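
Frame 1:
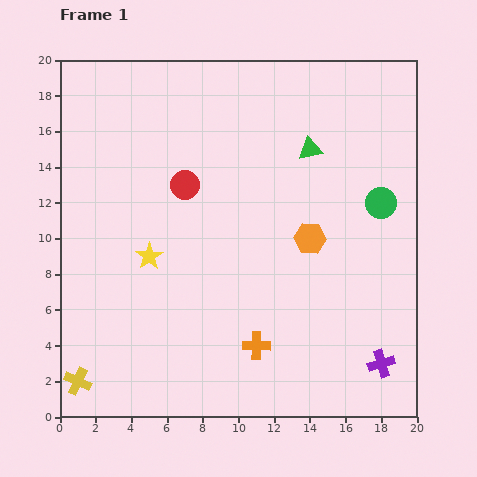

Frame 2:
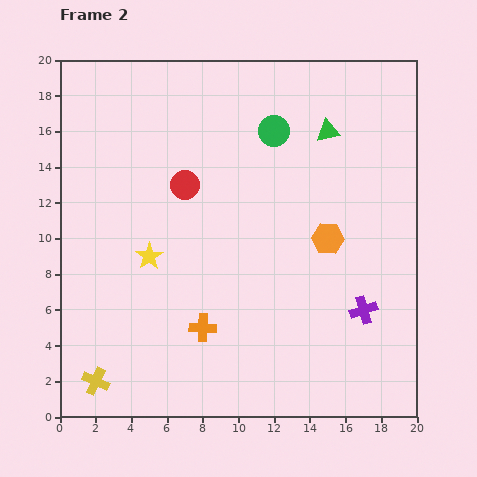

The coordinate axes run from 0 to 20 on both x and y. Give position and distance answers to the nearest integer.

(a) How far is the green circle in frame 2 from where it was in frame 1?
7

The green circle moved from (18, 12) to (12, 16), a distance of √(6² + 4²) ≈ 7.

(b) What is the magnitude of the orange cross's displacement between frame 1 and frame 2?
3

The orange cross moved from (11, 4) to (8, 5), a distance of √(3² + 1²) ≈ 3.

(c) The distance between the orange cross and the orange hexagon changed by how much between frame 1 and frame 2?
+2

Distance in frame 1: 7. Distance in frame 2: 9.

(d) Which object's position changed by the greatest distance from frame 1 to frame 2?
the green circle

(moved 7; next 3)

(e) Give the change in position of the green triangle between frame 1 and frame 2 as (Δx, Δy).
(1, 1)

The green triangle was at (14, 15) in frame 1 and (15, 16) in frame 2.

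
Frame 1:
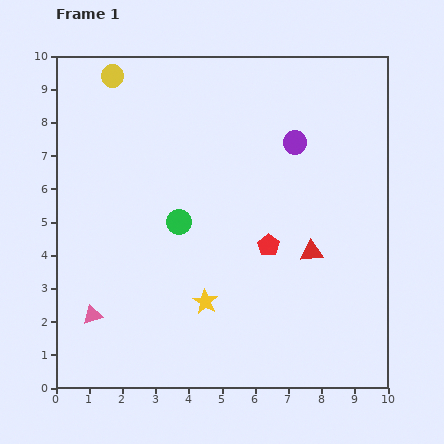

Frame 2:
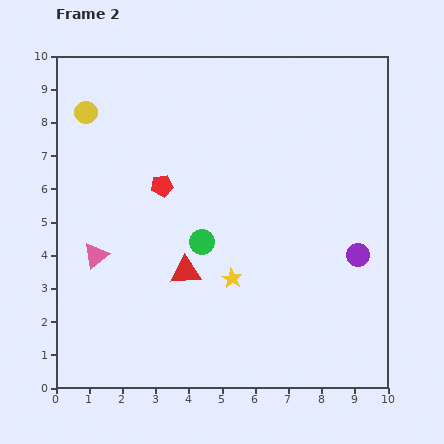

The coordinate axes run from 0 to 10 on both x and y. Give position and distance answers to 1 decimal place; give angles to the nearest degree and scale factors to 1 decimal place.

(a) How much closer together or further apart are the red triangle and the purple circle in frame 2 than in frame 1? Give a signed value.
+1.9

Distance in frame 1: 3.3. Distance in frame 2: 5.2.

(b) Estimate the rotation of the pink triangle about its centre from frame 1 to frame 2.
20° counter-clockwise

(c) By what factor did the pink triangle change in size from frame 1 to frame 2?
1.3×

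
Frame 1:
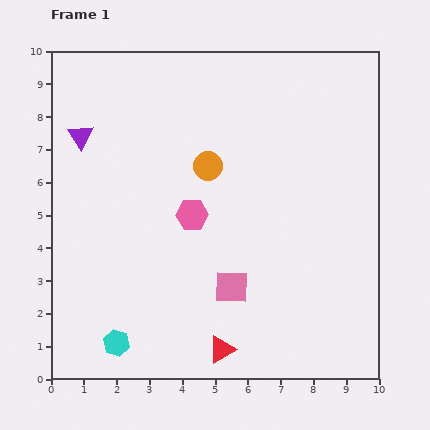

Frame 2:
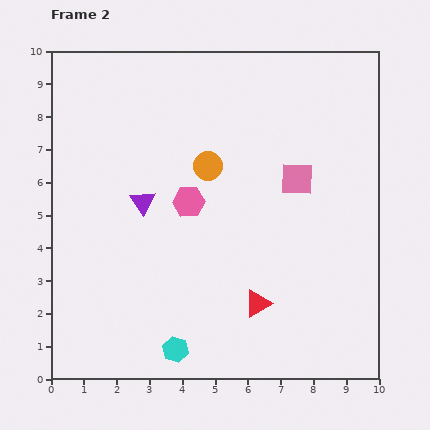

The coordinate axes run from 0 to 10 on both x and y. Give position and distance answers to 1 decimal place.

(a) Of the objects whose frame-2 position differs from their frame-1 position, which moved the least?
the pink hexagon

(moved 0.4)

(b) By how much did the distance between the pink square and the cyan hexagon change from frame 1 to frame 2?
+2.5

Distance in frame 1: 3.9. Distance in frame 2: 6.4.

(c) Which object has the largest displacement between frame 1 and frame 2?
the pink square

(moved 3.9; next 2.8)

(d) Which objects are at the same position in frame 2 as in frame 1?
the orange circle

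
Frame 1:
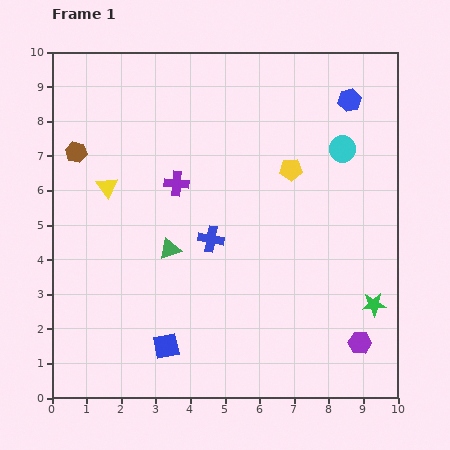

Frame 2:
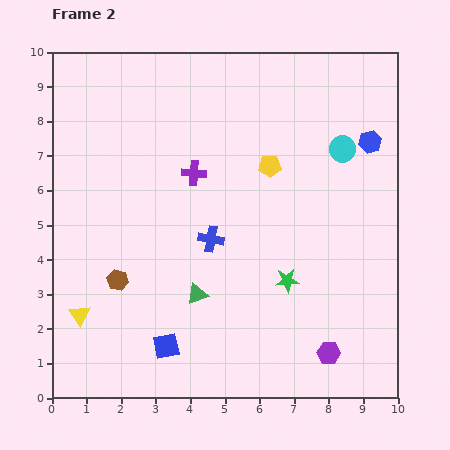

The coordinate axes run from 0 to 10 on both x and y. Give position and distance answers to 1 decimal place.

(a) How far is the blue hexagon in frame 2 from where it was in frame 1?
1.3

The blue hexagon moved from (8.6, 8.6) to (9.2, 7.4), a distance of √(0.6² + 1.2²) ≈ 1.3.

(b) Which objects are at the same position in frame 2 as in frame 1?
the blue cross, the cyan circle, the blue square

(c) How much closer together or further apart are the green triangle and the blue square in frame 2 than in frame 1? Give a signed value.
-1.1

Distance in frame 1: 2.8. Distance in frame 2: 1.7.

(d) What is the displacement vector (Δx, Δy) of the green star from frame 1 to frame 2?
(-2.5, 0.7)

The green star was at (9.3, 2.7) in frame 1 and (6.8, 3.4) in frame 2.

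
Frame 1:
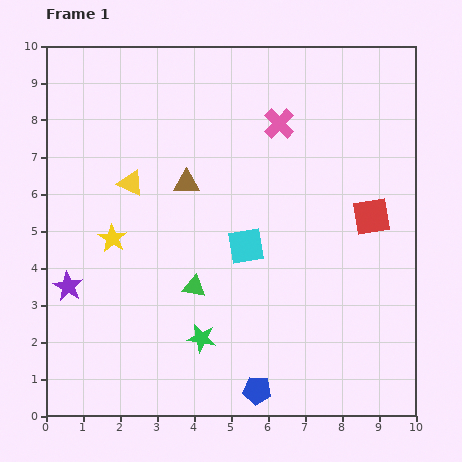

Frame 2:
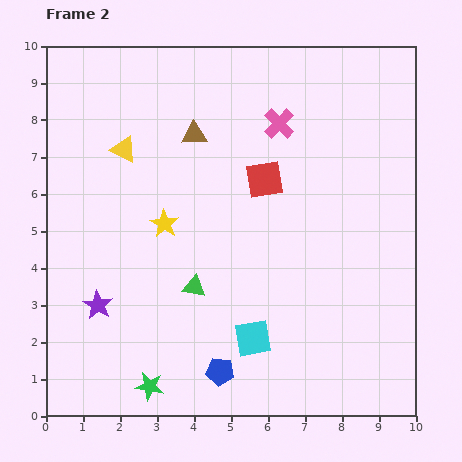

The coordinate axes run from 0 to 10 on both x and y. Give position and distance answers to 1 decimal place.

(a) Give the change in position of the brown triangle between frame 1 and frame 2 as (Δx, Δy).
(0.2, 1.3)

The brown triangle was at (3.8, 6.3) in frame 1 and (4.0, 7.6) in frame 2.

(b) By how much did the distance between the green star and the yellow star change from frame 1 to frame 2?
+0.8

Distance in frame 1: 3.6. Distance in frame 2: 4.4.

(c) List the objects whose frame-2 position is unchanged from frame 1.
the pink cross, the green triangle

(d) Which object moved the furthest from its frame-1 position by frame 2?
the red square

(moved 3.1; next 2.5)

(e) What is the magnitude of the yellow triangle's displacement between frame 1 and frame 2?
0.9

The yellow triangle moved from (2.3, 6.3) to (2.1, 7.2), a distance of √(0.2² + 0.9²) ≈ 0.9.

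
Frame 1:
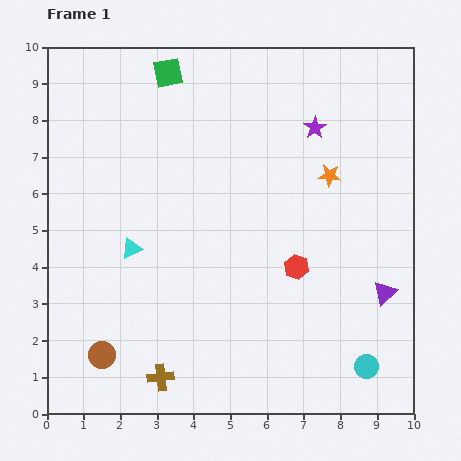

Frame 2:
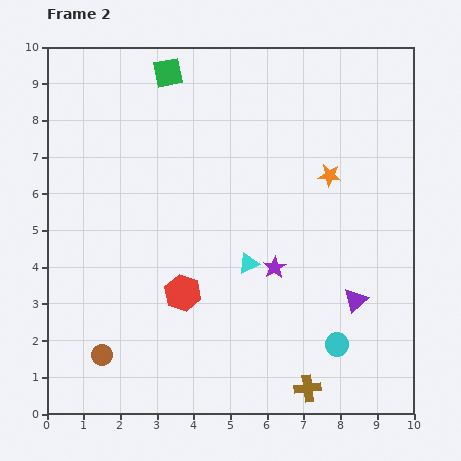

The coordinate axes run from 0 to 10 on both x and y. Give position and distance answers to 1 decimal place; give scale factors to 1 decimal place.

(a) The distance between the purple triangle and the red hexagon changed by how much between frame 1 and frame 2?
+2.2

Distance in frame 1: 2.5. Distance in frame 2: 4.7.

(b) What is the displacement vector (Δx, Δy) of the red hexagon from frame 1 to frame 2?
(-3.1, -0.7)

The red hexagon was at (6.8, 4.0) in frame 1 and (3.7, 3.3) in frame 2.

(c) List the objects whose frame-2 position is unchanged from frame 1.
the brown circle, the green square, the orange star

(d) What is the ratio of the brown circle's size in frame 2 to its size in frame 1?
0.8×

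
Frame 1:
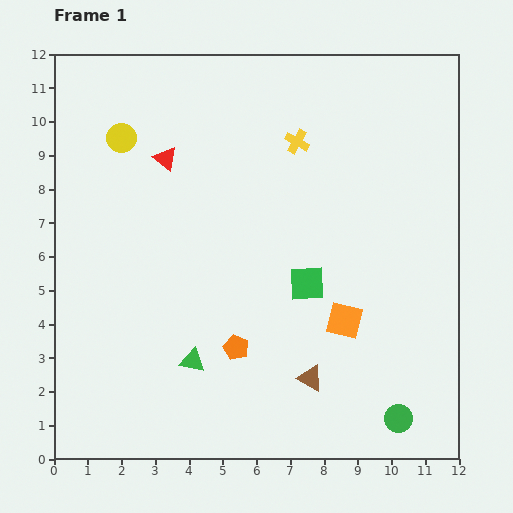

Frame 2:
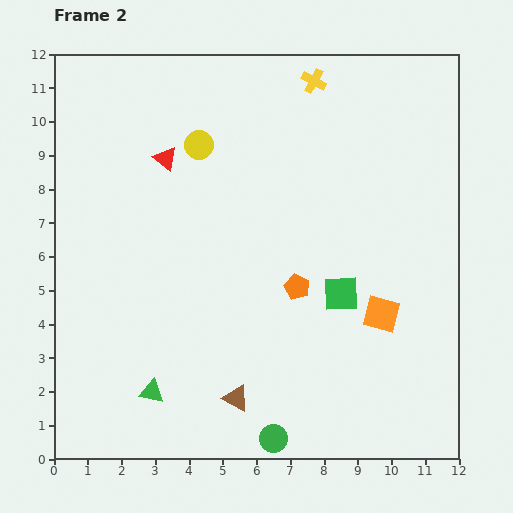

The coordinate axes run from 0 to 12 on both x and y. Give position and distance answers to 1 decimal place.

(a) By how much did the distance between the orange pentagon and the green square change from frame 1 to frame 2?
-1.5

Distance in frame 1: 2.8. Distance in frame 2: 1.3.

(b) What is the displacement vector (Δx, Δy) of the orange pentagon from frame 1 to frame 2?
(1.8, 1.8)

The orange pentagon was at (5.4, 3.3) in frame 1 and (7.2, 5.1) in frame 2.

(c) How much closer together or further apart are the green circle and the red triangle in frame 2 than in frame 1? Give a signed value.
-1.4

Distance in frame 1: 10.3. Distance in frame 2: 8.9.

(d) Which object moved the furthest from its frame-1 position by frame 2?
the green circle

(moved 3.7; next 2.5)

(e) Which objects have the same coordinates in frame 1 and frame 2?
the red triangle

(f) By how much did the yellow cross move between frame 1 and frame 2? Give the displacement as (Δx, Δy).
(0.5, 1.8)

The yellow cross was at (7.2, 9.4) in frame 1 and (7.7, 11.2) in frame 2.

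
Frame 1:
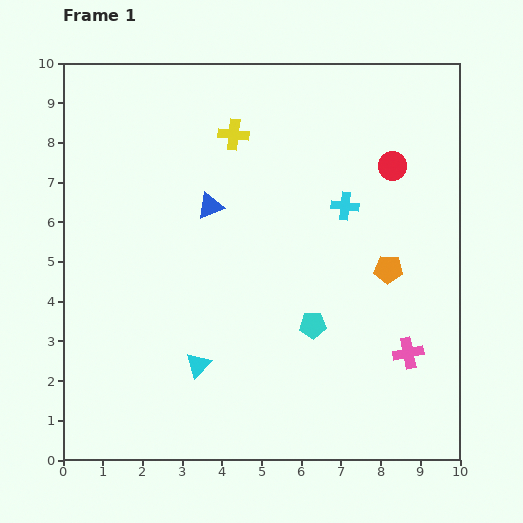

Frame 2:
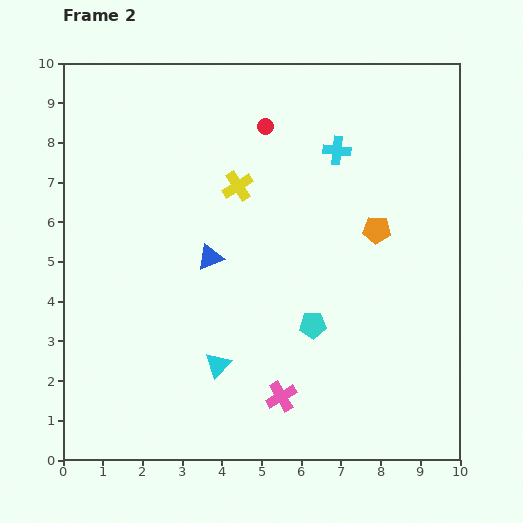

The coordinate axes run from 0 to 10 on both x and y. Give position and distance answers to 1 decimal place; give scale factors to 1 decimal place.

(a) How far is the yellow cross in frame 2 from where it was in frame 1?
1.3

The yellow cross moved from (4.3, 8.2) to (4.4, 6.9), a distance of √(0.1² + 1.3²) ≈ 1.3.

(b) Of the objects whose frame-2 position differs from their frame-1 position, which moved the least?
the cyan triangle

(moved 0.5)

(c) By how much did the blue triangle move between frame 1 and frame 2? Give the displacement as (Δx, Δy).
(0.0, -1.3)

The blue triangle was at (3.7, 6.4) in frame 1 and (3.7, 5.1) in frame 2.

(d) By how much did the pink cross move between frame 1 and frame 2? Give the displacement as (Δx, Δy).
(-3.2, -1.1)

The pink cross was at (8.7, 2.7) in frame 1 and (5.5, 1.6) in frame 2.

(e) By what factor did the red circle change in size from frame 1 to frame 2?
0.6×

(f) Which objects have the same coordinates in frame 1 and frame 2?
the cyan pentagon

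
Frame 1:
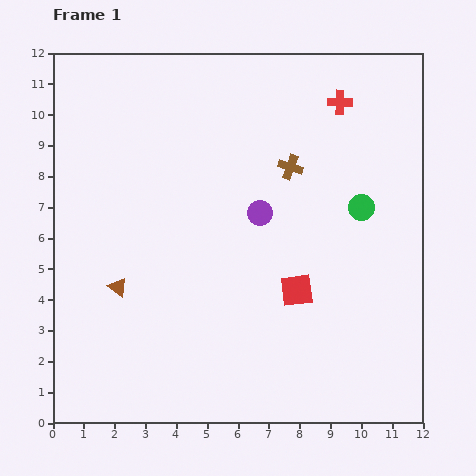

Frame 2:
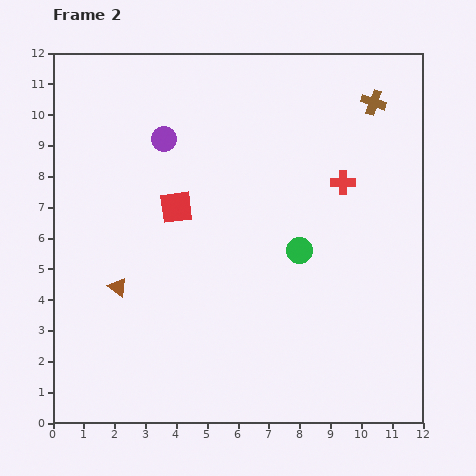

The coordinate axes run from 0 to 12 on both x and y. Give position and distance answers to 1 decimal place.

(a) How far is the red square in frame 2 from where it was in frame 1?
4.7

The red square moved from (7.9, 4.3) to (4.0, 7.0), a distance of √(3.9² + 2.7²) ≈ 4.7.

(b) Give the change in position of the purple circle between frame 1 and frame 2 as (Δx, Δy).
(-3.1, 2.4)

The purple circle was at (6.7, 6.8) in frame 1 and (3.6, 9.2) in frame 2.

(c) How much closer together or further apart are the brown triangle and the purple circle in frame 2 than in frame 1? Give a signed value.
-0.2

Distance in frame 1: 5.2. Distance in frame 2: 5.0.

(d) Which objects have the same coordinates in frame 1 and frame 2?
the brown triangle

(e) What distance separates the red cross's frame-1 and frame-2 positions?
2.6

The red cross moved from (9.3, 10.4) to (9.4, 7.8), a distance of √(0.1² + 2.6²) ≈ 2.6.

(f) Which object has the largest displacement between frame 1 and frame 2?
the red square

(moved 4.7; next 3.9)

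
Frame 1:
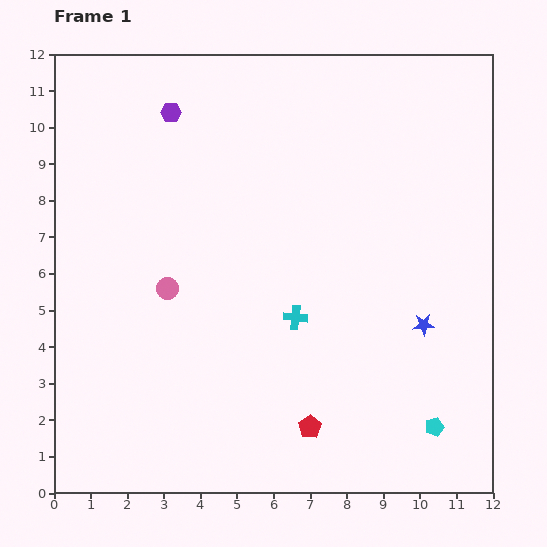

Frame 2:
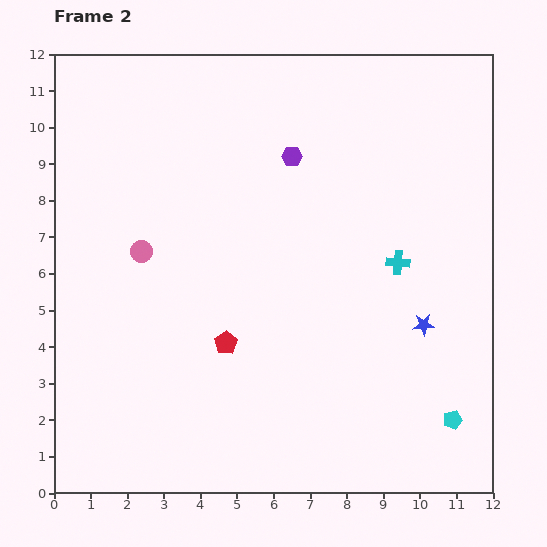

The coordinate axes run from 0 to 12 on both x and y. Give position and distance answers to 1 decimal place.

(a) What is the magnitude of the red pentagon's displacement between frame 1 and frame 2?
3.3

The red pentagon moved from (7.0, 1.8) to (4.7, 4.1), a distance of √(2.3² + 2.3²) ≈ 3.3.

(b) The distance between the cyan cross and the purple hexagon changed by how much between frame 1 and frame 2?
-2.5

Distance in frame 1: 6.6. Distance in frame 2: 4.1.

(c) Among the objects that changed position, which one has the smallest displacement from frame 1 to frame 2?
the cyan pentagon

(moved 0.5)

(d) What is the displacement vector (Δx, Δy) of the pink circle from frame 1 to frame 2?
(-0.7, 1.0)

The pink circle was at (3.1, 5.6) in frame 1 and (2.4, 6.6) in frame 2.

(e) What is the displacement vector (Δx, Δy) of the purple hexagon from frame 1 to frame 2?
(3.3, -1.2)

The purple hexagon was at (3.2, 10.4) in frame 1 and (6.5, 9.2) in frame 2.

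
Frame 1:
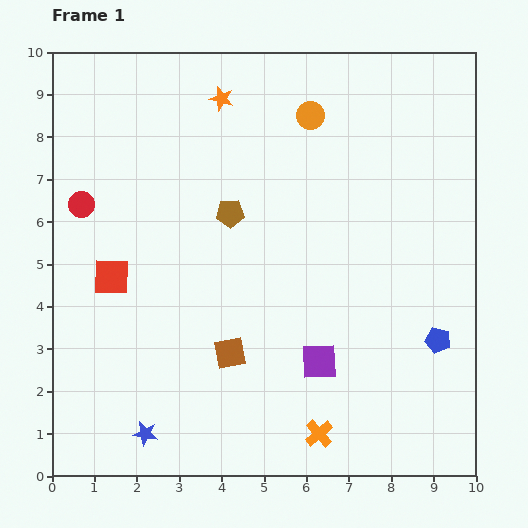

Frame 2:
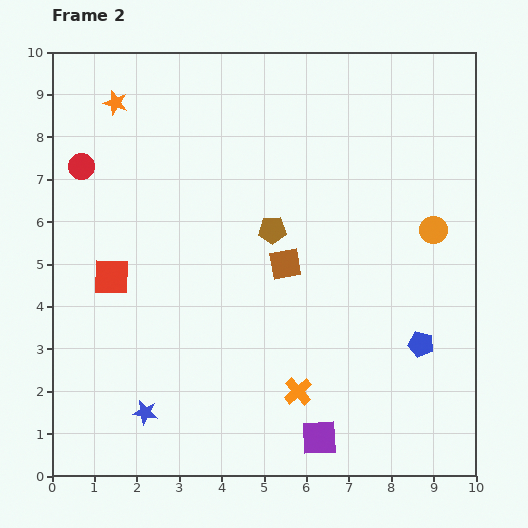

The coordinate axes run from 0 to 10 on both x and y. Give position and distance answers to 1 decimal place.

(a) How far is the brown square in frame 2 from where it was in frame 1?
2.5

The brown square moved from (4.2, 2.9) to (5.5, 5.0), a distance of √(1.3² + 2.1²) ≈ 2.5.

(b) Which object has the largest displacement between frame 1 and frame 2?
the orange circle

(moved 4.0; next 2.5)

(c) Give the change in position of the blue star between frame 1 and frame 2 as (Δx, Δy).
(0.0, 0.5)

The blue star was at (2.2, 1.0) in frame 1 and (2.2, 1.5) in frame 2.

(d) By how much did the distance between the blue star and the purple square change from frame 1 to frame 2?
-0.3

Distance in frame 1: 4.4. Distance in frame 2: 4.1.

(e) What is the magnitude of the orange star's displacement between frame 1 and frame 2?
2.5

The orange star moved from (4.0, 8.9) to (1.5, 8.8), a distance of √(2.5² + 0.1²) ≈ 2.5.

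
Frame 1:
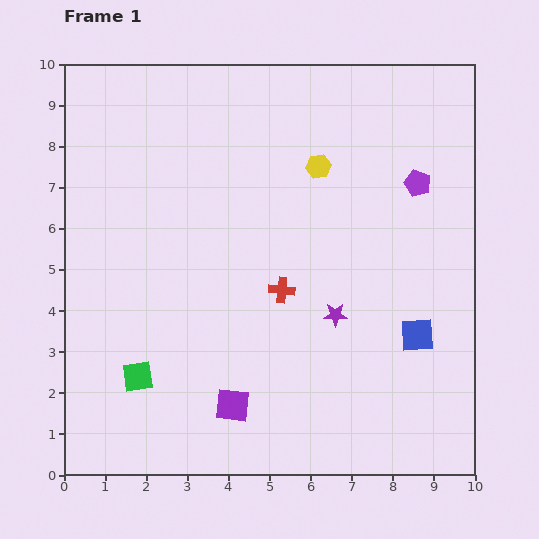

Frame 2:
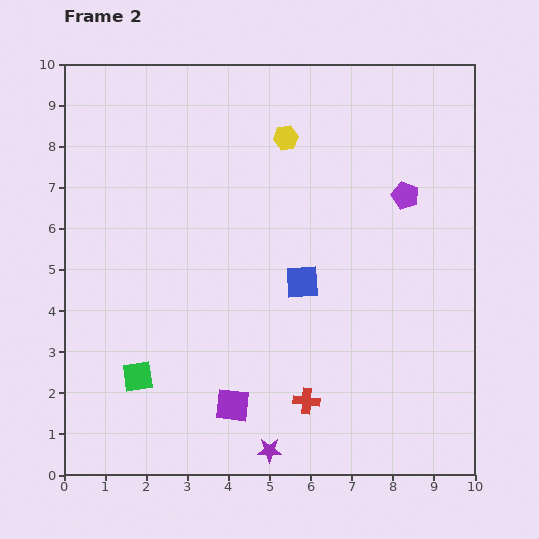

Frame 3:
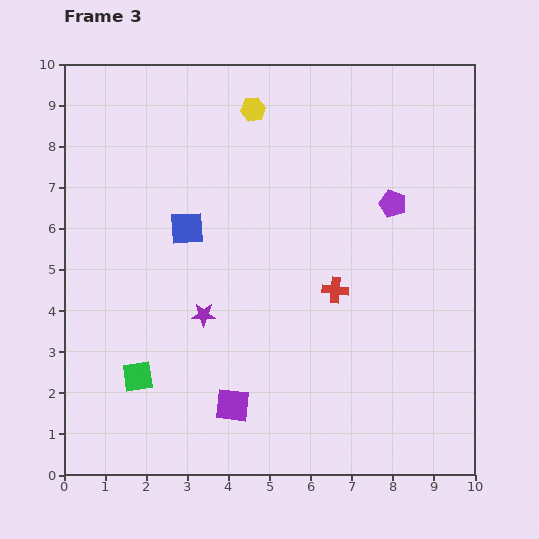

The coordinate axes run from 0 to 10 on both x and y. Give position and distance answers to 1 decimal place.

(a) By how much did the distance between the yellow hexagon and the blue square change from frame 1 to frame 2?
-1.3

Distance in frame 1: 4.8. Distance in frame 2: 3.5.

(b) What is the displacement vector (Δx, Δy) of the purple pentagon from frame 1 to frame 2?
(-0.3, -0.3)

The purple pentagon was at (8.6, 7.1) in frame 1 and (8.3, 6.8) in frame 2.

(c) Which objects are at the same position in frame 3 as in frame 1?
the purple square, the green square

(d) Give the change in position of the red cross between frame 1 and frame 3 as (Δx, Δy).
(1.3, 0.0)

The red cross was at (5.3, 4.5) in frame 1 and (6.6, 4.5) in frame 3.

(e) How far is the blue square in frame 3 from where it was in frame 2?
3.1

The blue square moved from (5.8, 4.7) to (3.0, 6.0), a distance of √(2.8² + 1.3²) ≈ 3.1.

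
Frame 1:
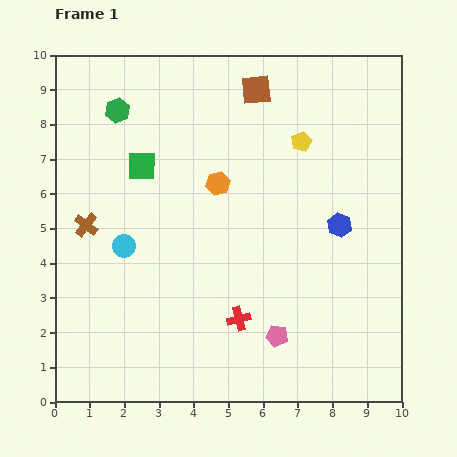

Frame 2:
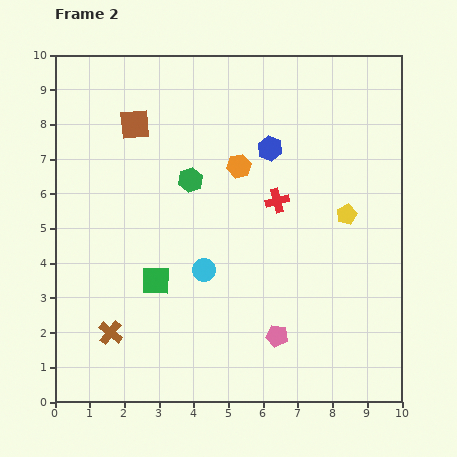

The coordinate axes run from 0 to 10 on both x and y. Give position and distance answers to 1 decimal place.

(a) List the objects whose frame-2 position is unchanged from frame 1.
the pink pentagon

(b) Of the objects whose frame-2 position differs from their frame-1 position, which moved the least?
the orange hexagon

(moved 0.8)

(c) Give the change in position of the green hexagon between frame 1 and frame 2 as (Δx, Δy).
(2.1, -2.0)

The green hexagon was at (1.8, 8.4) in frame 1 and (3.9, 6.4) in frame 2.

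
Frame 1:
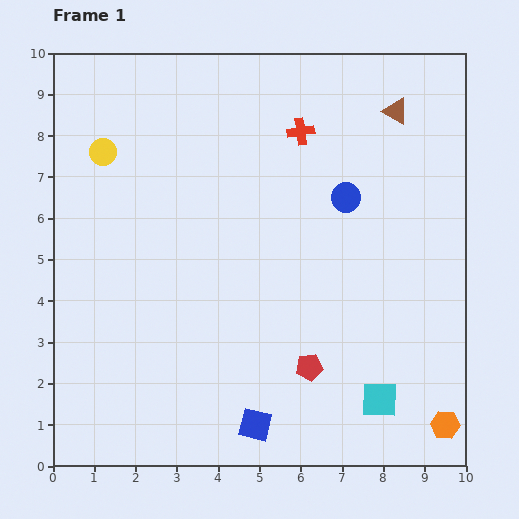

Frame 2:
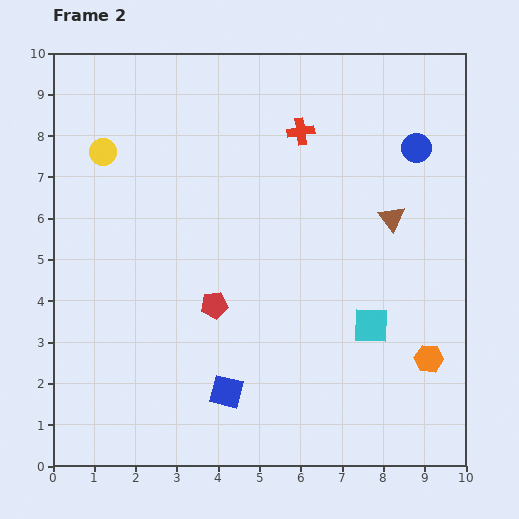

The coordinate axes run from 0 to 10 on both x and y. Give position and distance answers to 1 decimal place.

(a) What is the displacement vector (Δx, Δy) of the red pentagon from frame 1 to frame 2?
(-2.3, 1.5)

The red pentagon was at (6.2, 2.4) in frame 1 and (3.9, 3.9) in frame 2.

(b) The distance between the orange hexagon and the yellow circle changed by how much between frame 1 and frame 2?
-1.3

Distance in frame 1: 10.6. Distance in frame 2: 9.3.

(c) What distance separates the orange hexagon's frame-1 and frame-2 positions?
1.6

The orange hexagon moved from (9.5, 1.0) to (9.1, 2.6), a distance of √(0.4² + 1.6²) ≈ 1.6.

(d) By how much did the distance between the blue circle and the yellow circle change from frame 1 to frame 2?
+1.6

Distance in frame 1: 6.0. Distance in frame 2: 7.6.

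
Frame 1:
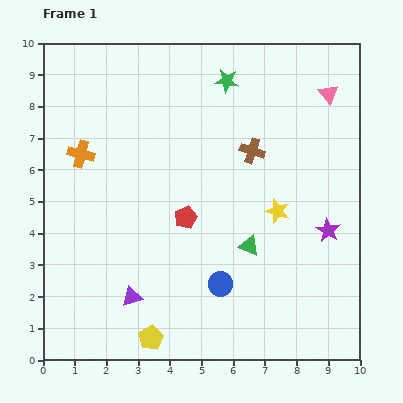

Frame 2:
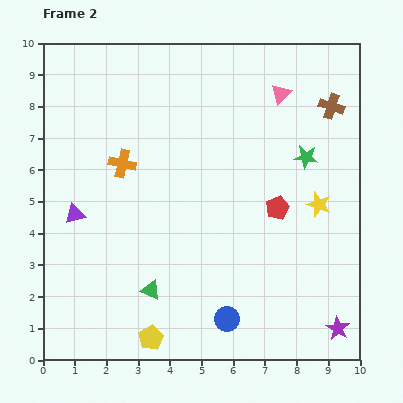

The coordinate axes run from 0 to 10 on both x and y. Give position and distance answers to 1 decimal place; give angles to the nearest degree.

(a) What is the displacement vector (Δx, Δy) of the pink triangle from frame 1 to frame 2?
(-1.5, 0.0)

The pink triangle was at (9.0, 8.4) in frame 1 and (7.5, 8.4) in frame 2.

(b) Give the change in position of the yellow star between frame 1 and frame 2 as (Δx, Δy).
(1.3, 0.2)

The yellow star was at (7.4, 4.7) in frame 1 and (8.7, 4.9) in frame 2.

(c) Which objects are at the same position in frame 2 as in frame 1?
the yellow pentagon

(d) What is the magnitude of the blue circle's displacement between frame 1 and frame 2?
1.1

The blue circle moved from (5.6, 2.4) to (5.8, 1.3), a distance of √(0.2² + 1.1²) ≈ 1.1.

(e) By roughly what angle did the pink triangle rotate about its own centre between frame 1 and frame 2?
23° clockwise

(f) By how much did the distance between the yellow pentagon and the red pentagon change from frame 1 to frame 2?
+1.7

Distance in frame 1: 4.0. Distance in frame 2: 5.7.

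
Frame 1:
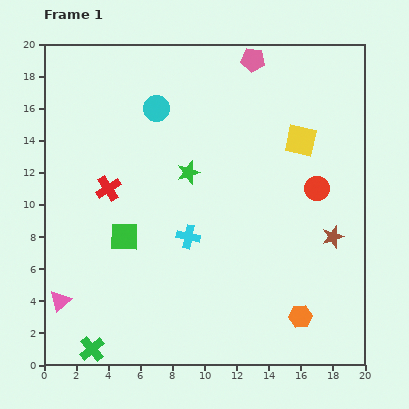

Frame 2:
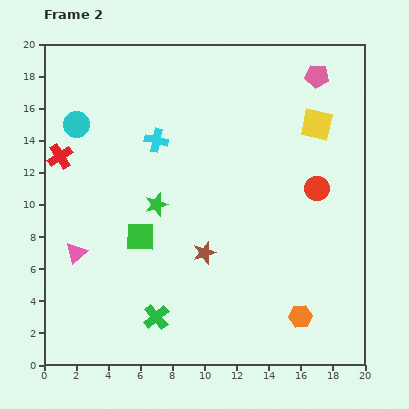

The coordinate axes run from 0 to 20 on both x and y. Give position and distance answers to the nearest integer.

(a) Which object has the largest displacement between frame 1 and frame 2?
the brown star

(moved 8; next 6)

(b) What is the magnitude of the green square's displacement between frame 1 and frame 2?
1

The green square moved from (5, 8) to (6, 8), a distance of √(1² + 0²) ≈ 1.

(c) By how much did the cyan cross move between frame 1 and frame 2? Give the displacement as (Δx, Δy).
(-2, 6)

The cyan cross was at (9, 8) in frame 1 and (7, 14) in frame 2.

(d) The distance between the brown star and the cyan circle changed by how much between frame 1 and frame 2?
-3

Distance in frame 1: 14. Distance in frame 2: 11.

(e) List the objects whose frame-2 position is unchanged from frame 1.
the orange hexagon, the red circle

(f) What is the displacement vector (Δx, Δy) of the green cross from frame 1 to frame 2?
(4, 2)

The green cross was at (3, 1) in frame 1 and (7, 3) in frame 2.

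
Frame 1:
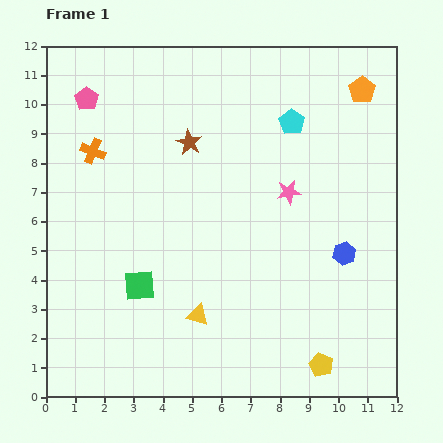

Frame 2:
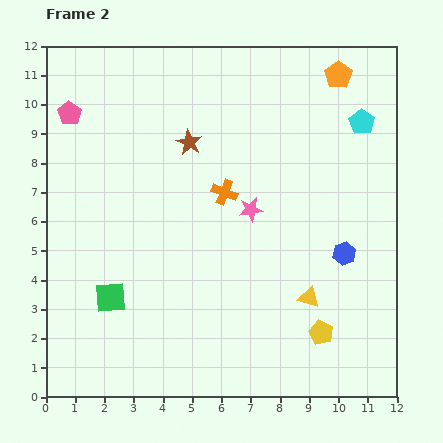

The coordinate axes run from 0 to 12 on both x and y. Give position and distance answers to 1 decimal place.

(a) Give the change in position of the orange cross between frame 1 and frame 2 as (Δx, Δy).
(4.5, -1.4)

The orange cross was at (1.6, 8.4) in frame 1 and (6.1, 7.0) in frame 2.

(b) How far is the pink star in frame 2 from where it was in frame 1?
1.4

The pink star moved from (8.3, 7.0) to (7.0, 6.4), a distance of √(1.3² + 0.6²) ≈ 1.4.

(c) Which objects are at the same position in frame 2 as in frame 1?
the blue hexagon, the brown star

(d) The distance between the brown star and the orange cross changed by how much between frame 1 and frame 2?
-1.2

Distance in frame 1: 3.3. Distance in frame 2: 2.1.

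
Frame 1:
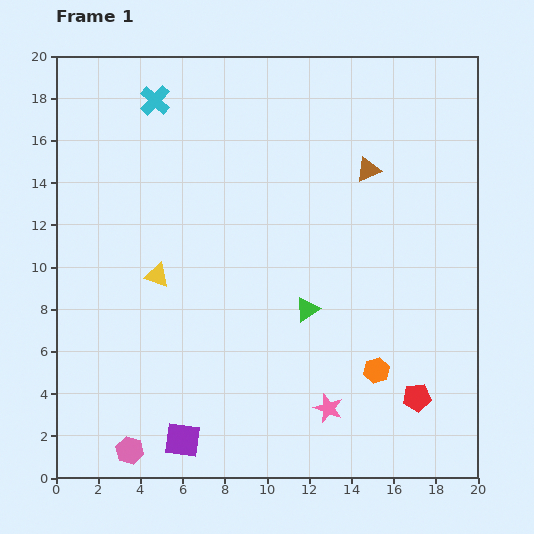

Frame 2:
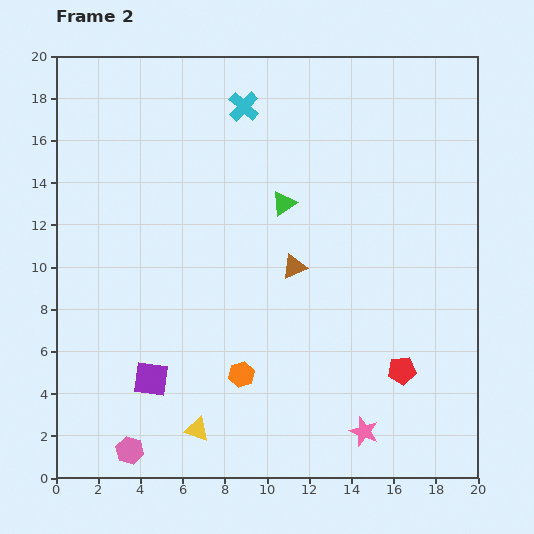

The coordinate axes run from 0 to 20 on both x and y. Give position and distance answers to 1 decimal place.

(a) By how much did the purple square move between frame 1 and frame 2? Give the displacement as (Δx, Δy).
(-1.5, 2.9)

The purple square was at (6.0, 1.8) in frame 1 and (4.5, 4.7) in frame 2.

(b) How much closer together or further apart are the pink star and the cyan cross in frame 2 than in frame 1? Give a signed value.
-0.3

Distance in frame 1: 16.7. Distance in frame 2: 16.4.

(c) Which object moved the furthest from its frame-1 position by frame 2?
the yellow triangle

(moved 7.5; next 6.4)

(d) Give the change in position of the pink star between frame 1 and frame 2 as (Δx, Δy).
(1.7, -1.1)

The pink star was at (12.9, 3.3) in frame 1 and (14.6, 2.2) in frame 2.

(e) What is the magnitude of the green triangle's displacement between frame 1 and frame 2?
5.1

The green triangle moved from (11.9, 8.0) to (10.8, 13.0), a distance of √(1.1² + 5.0²) ≈ 5.1.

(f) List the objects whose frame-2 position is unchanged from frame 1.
the pink hexagon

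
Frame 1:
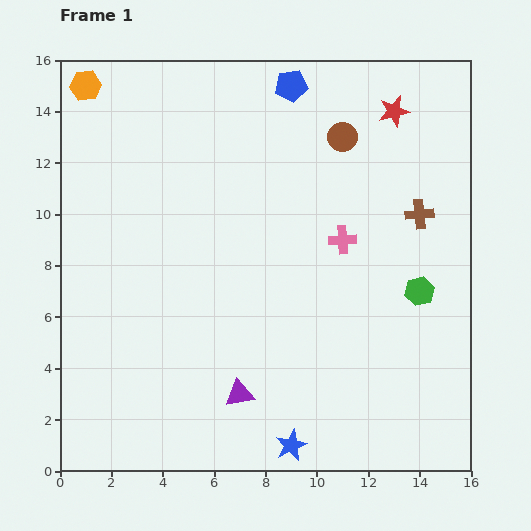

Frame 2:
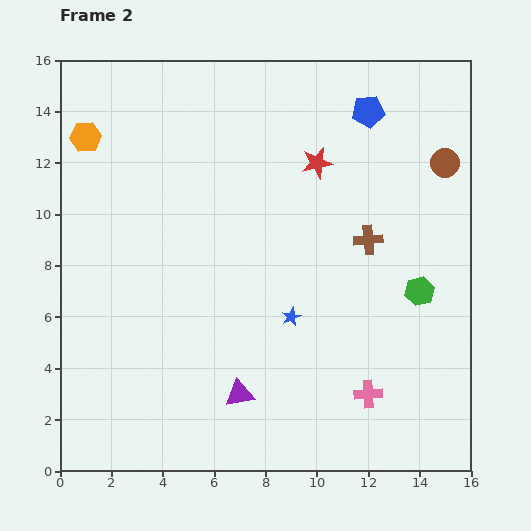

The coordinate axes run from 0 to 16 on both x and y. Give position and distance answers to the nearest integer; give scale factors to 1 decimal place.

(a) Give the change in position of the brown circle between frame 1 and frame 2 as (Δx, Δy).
(4, -1)

The brown circle was at (11, 13) in frame 1 and (15, 12) in frame 2.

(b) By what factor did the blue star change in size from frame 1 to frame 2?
0.6×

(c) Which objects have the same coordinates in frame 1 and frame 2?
the green hexagon, the purple triangle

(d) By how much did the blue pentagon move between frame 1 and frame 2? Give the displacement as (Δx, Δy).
(3, -1)

The blue pentagon was at (9, 15) in frame 1 and (12, 14) in frame 2.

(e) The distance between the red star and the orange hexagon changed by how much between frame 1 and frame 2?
-3

Distance in frame 1: 12. Distance in frame 2: 9.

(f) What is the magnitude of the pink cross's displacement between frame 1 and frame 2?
6

The pink cross moved from (11, 9) to (12, 3), a distance of √(1² + 6²) ≈ 6.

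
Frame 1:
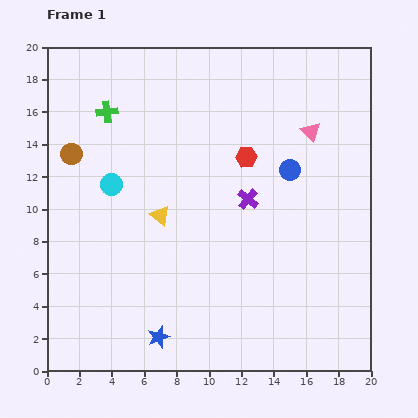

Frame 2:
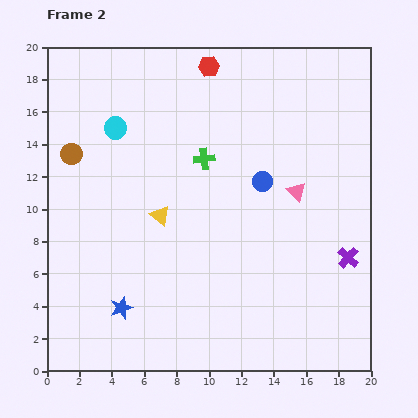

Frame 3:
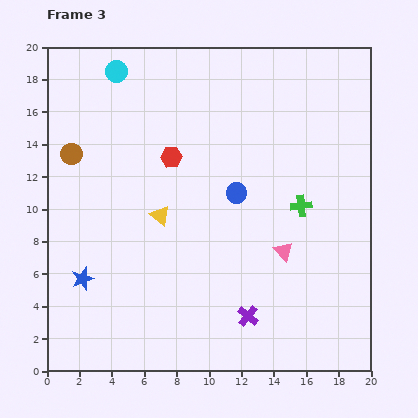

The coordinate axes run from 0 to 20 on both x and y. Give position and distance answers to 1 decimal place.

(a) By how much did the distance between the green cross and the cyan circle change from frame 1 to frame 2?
+1.3

Distance in frame 1: 4.5. Distance in frame 2: 5.8.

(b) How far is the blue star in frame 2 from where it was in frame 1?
2.9

The blue star moved from (6.9, 2.1) to (4.6, 3.9), a distance of √(2.3² + 1.8²) ≈ 2.9.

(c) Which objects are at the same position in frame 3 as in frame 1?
the yellow triangle, the brown circle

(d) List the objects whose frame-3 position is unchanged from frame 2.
the yellow triangle, the brown circle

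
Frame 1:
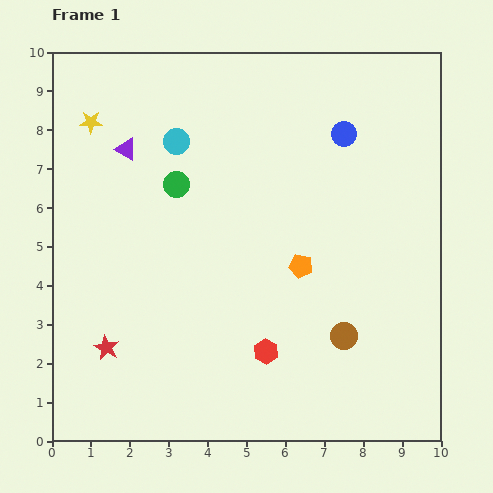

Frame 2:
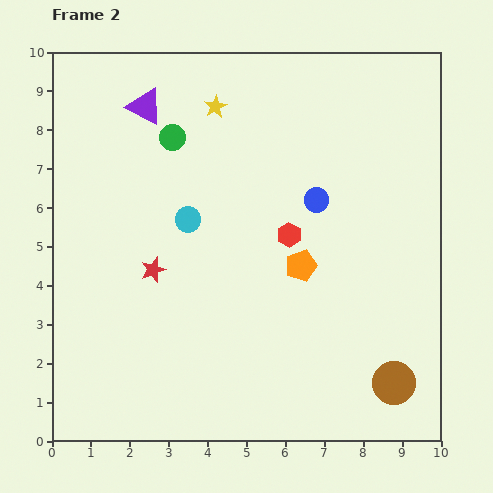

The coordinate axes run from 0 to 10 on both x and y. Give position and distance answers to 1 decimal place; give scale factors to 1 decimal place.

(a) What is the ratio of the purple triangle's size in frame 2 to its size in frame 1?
1.7×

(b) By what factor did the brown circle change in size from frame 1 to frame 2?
1.6×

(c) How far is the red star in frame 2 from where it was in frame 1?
2.3

The red star moved from (1.4, 2.4) to (2.6, 4.4), a distance of √(1.2² + 2.0²) ≈ 2.3.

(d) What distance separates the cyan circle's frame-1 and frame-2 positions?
2.0

The cyan circle moved from (3.2, 7.7) to (3.5, 5.7), a distance of √(0.3² + 2.0²) ≈ 2.0.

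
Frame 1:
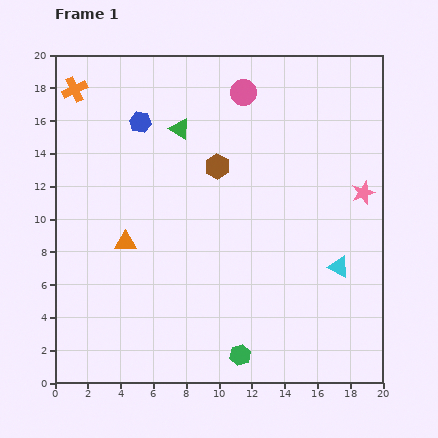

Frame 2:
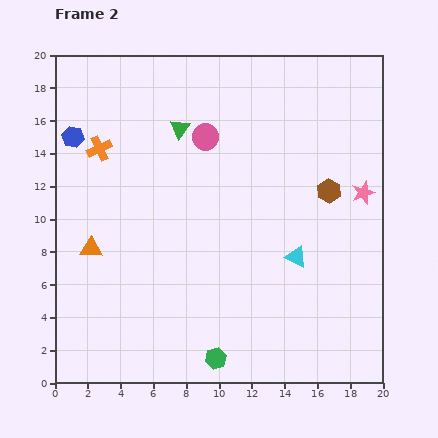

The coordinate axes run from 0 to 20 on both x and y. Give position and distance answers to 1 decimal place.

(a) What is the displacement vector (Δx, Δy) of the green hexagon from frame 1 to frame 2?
(-1.5, -0.2)

The green hexagon was at (11.3, 1.7) in frame 1 and (9.8, 1.5) in frame 2.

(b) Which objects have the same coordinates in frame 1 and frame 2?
the green triangle, the pink star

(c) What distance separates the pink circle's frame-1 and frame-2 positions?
3.5

The pink circle moved from (11.5, 17.7) to (9.2, 15.0), a distance of √(2.3² + 2.7²) ≈ 3.5.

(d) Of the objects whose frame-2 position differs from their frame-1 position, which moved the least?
the green hexagon

(moved 1.5)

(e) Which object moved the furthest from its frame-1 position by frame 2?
the brown hexagon

(moved 7.0; next 4.2)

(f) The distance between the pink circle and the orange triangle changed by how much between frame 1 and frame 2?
-1.8

Distance in frame 1: 11.6. Distance in frame 2: 9.8.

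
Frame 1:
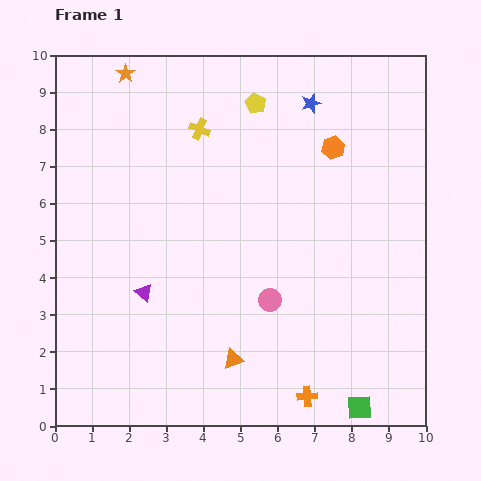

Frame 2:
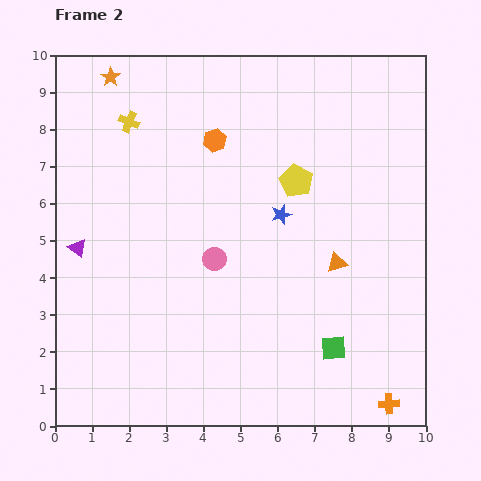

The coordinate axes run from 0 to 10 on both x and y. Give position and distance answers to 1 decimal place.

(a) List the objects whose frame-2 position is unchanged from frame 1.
none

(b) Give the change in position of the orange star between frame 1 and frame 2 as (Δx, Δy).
(-0.4, -0.1)

The orange star was at (1.9, 9.5) in frame 1 and (1.5, 9.4) in frame 2.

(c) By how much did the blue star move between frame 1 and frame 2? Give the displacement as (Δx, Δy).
(-0.8, -3.0)

The blue star was at (6.9, 8.7) in frame 1 and (6.1, 5.7) in frame 2.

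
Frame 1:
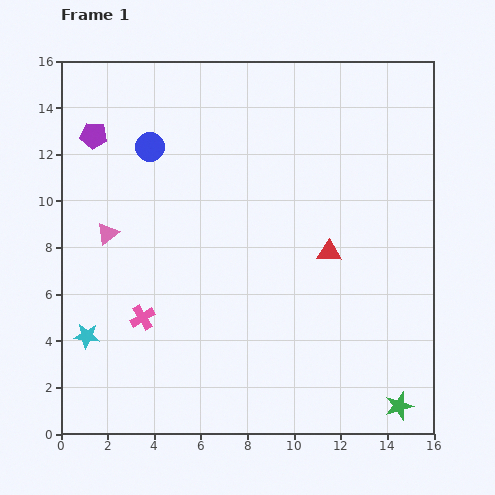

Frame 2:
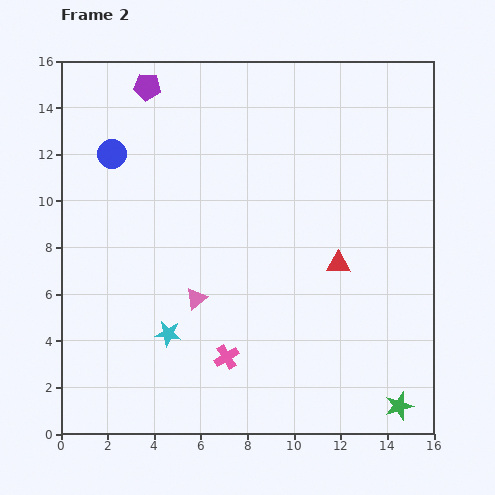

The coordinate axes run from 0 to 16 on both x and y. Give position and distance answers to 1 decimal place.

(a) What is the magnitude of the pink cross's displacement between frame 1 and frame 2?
4.0

The pink cross moved from (3.5, 5.0) to (7.1, 3.3), a distance of √(3.6² + 1.7²) ≈ 4.0.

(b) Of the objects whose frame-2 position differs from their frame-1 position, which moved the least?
the red triangle

(moved 0.6)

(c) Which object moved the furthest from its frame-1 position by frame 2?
the pink triangle

(moved 4.7; next 4.0)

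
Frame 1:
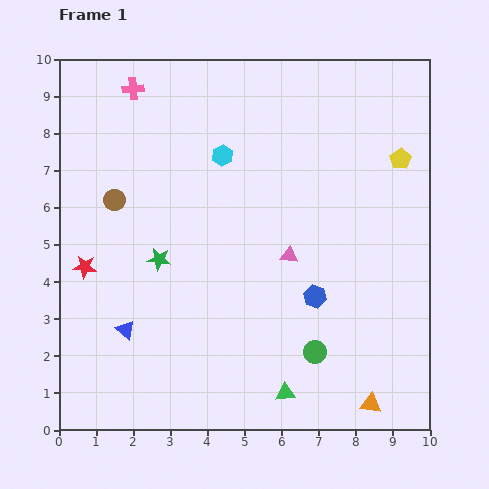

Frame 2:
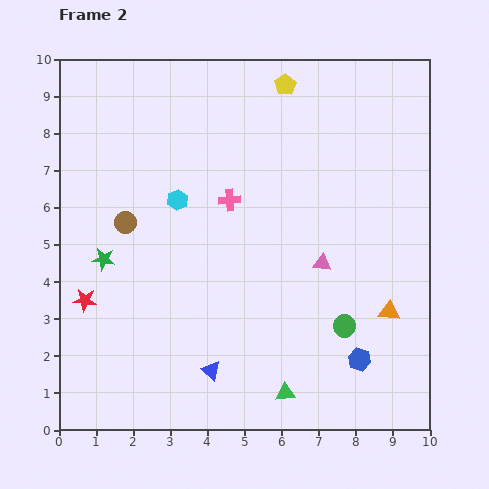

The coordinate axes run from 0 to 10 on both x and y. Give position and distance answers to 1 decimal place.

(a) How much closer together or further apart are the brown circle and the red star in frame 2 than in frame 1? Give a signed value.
+0.4

Distance in frame 1: 2.0. Distance in frame 2: 2.4.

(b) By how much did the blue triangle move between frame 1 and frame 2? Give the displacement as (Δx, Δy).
(2.3, -1.1)

The blue triangle was at (1.8, 2.7) in frame 1 and (4.1, 1.6) in frame 2.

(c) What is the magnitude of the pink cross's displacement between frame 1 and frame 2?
4.0

The pink cross moved from (2.0, 9.2) to (4.6, 6.2), a distance of √(2.6² + 3.0²) ≈ 4.0.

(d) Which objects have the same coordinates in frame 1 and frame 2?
the green triangle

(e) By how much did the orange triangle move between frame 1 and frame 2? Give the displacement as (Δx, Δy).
(0.5, 2.5)

The orange triangle was at (8.4, 0.7) in frame 1 and (8.9, 3.2) in frame 2.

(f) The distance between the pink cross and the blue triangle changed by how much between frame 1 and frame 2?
-1.9

Distance in frame 1: 6.5. Distance in frame 2: 4.6.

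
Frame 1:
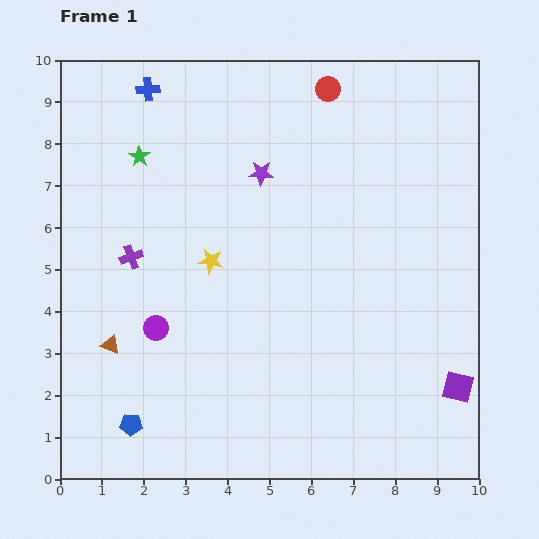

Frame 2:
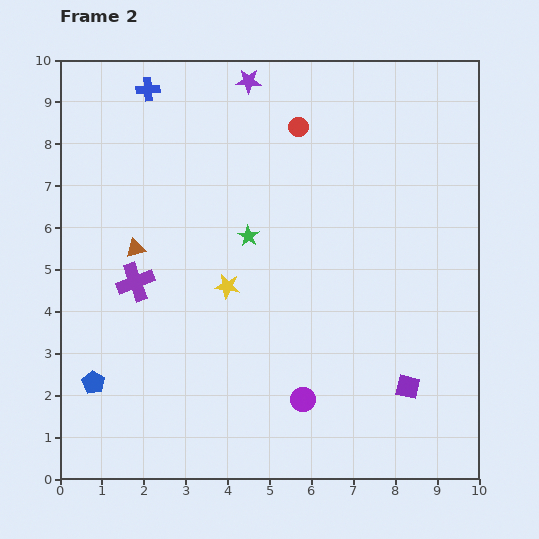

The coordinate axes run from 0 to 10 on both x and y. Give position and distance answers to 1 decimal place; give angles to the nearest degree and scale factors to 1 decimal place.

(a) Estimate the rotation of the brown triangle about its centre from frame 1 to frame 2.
32° counter-clockwise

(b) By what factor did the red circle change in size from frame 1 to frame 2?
0.8×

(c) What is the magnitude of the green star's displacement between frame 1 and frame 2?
3.2

The green star moved from (1.9, 7.7) to (4.5, 5.8), a distance of √(2.6² + 1.9²) ≈ 3.2.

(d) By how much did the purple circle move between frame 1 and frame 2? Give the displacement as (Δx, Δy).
(3.5, -1.7)

The purple circle was at (2.3, 3.6) in frame 1 and (5.8, 1.9) in frame 2.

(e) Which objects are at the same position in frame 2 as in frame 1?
the blue cross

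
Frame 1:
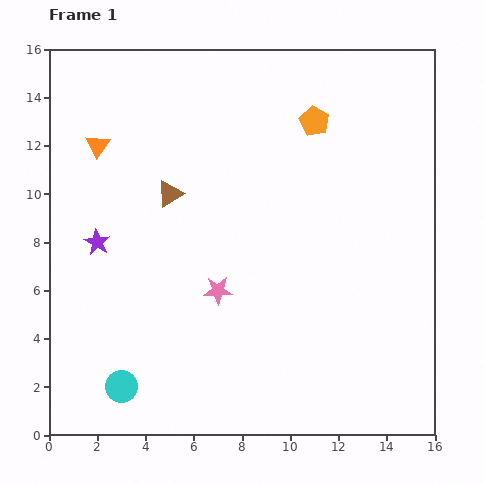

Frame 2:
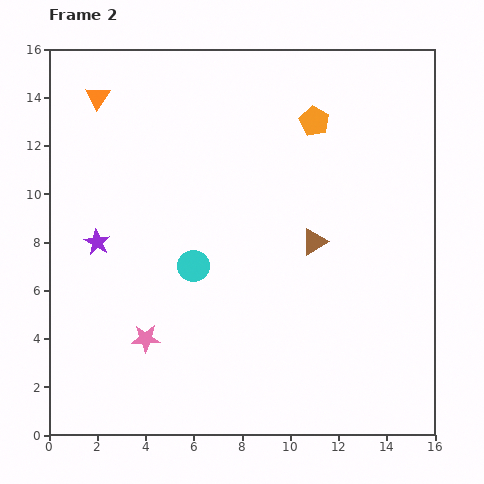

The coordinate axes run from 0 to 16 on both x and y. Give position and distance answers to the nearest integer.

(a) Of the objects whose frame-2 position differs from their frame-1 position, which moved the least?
the orange triangle

(moved 2)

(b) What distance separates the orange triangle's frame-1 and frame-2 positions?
2

The orange triangle moved from (2, 12) to (2, 14), a distance of √(0² + 2²) ≈ 2.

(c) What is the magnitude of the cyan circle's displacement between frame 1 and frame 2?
6

The cyan circle moved from (3, 2) to (6, 7), a distance of √(3² + 5²) ≈ 6.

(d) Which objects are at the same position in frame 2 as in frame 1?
the orange pentagon, the purple star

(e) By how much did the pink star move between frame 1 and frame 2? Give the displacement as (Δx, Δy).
(-3, -2)

The pink star was at (7, 6) in frame 1 and (4, 4) in frame 2.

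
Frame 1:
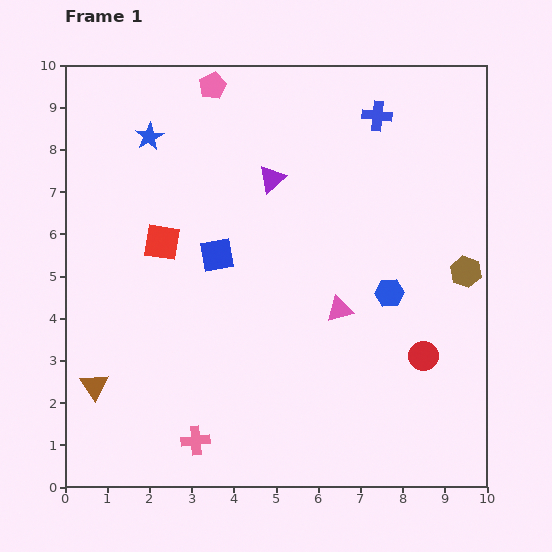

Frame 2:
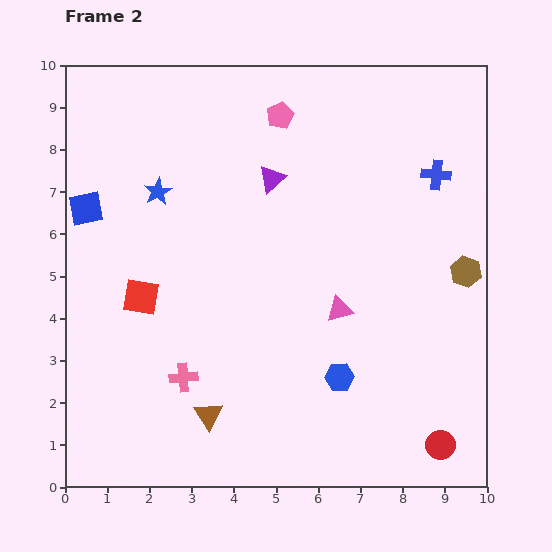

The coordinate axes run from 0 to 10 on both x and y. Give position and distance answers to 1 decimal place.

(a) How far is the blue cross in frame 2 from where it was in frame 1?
2.0

The blue cross moved from (7.4, 8.8) to (8.8, 7.4), a distance of √(1.4² + 1.4²) ≈ 2.0.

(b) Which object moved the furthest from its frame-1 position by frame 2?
the blue square

(moved 3.3; next 2.8)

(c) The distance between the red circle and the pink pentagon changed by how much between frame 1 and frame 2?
+0.6

Distance in frame 1: 8.1. Distance in frame 2: 8.7.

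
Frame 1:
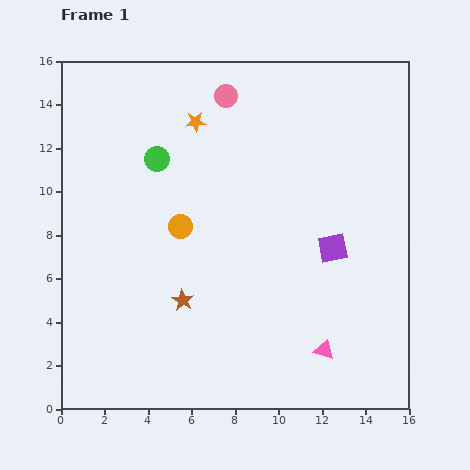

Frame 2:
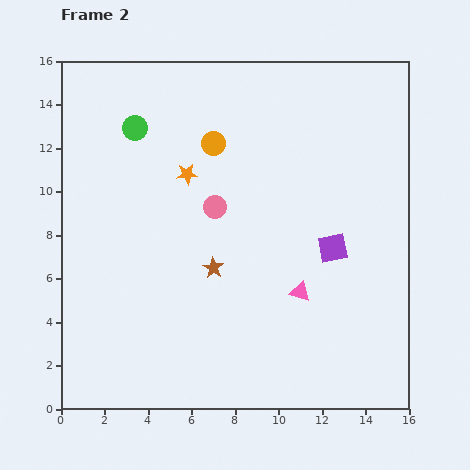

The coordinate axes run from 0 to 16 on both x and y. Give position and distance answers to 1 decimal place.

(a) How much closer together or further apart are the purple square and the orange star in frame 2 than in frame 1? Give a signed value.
-1.1

Distance in frame 1: 8.6. Distance in frame 2: 7.5.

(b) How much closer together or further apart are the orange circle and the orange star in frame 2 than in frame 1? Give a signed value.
-3.1

Distance in frame 1: 4.9. Distance in frame 2: 1.8.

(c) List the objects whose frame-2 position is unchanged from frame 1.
the purple square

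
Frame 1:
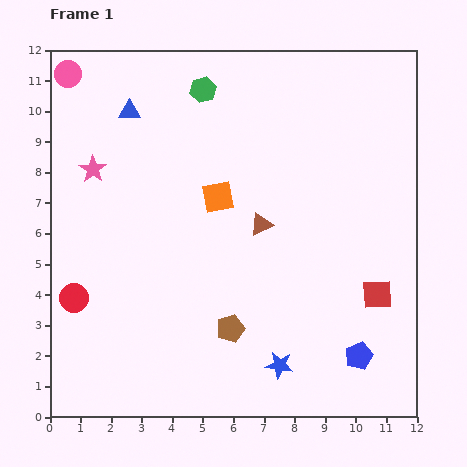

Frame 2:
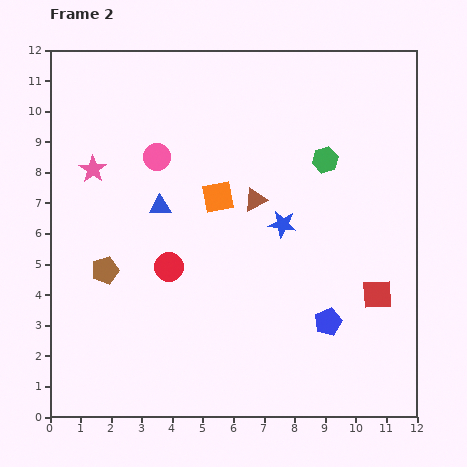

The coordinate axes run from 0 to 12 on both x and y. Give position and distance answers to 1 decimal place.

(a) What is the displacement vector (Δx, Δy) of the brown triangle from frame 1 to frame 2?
(-0.2, 0.8)

The brown triangle was at (6.9, 6.3) in frame 1 and (6.7, 7.1) in frame 2.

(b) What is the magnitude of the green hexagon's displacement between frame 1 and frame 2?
4.6

The green hexagon moved from (5.0, 10.7) to (9.0, 8.4), a distance of √(4.0² + 2.3²) ≈ 4.6.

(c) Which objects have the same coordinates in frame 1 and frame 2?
the orange square, the pink star, the red square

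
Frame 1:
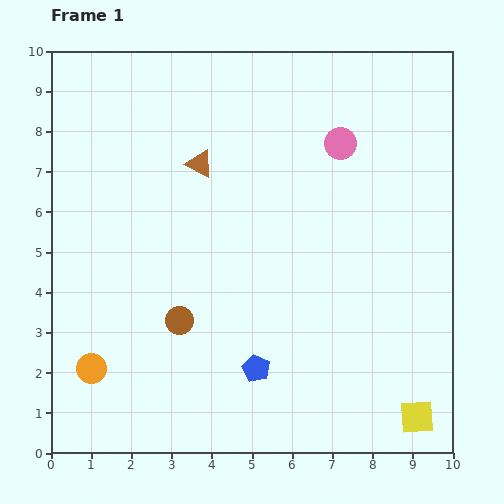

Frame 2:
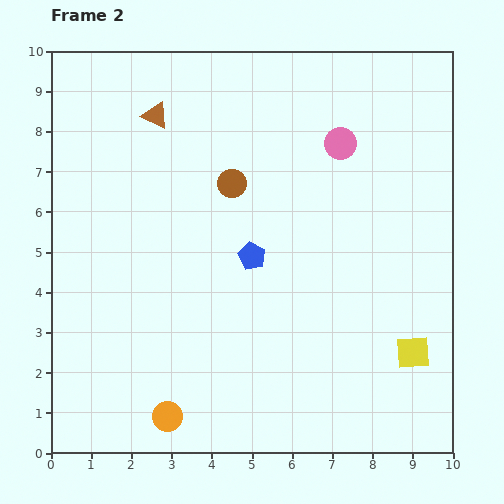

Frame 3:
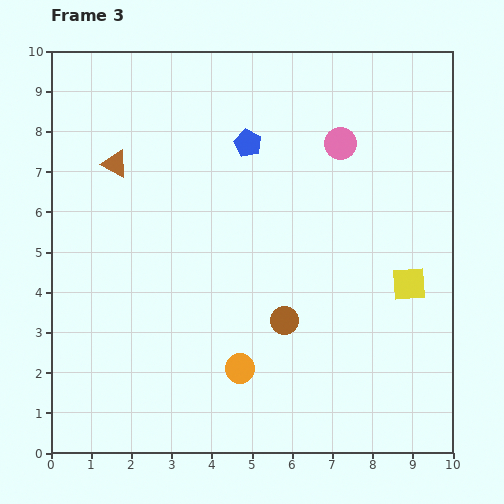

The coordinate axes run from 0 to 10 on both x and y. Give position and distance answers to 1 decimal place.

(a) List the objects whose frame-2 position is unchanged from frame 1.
the pink circle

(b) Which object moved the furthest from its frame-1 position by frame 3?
the blue pentagon

(moved 5.6; next 3.7)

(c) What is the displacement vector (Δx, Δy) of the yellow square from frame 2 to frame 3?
(-0.1, 1.7)

The yellow square was at (9.0, 2.5) in frame 2 and (8.9, 4.2) in frame 3.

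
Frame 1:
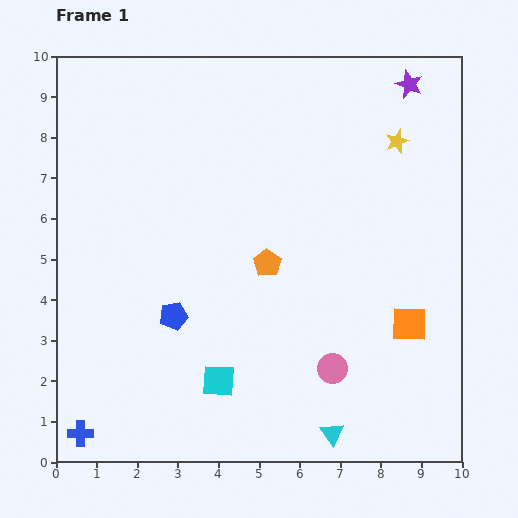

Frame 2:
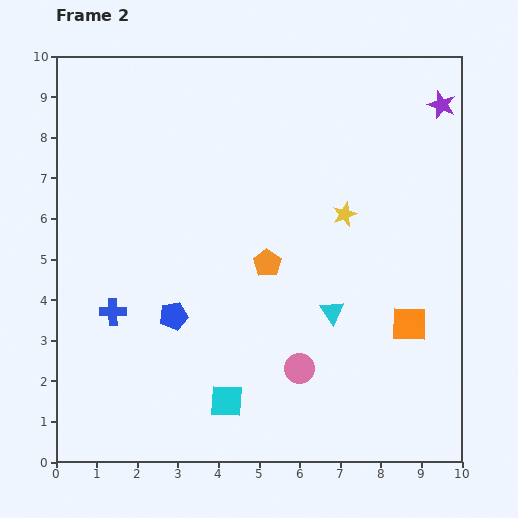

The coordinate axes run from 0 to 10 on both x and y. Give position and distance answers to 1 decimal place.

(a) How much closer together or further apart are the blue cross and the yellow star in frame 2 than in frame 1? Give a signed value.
-4.4

Distance in frame 1: 10.6. Distance in frame 2: 6.2.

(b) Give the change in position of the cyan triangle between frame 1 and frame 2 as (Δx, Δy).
(0.0, 3.0)

The cyan triangle was at (6.8, 0.7) in frame 1 and (6.8, 3.7) in frame 2.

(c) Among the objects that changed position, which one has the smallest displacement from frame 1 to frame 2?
the cyan square

(moved 0.5)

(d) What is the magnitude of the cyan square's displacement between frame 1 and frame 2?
0.5

The cyan square moved from (4.0, 2.0) to (4.2, 1.5), a distance of √(0.2² + 0.5²) ≈ 0.5.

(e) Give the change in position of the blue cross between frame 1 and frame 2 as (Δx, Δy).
(0.8, 3.0)

The blue cross was at (0.6, 0.7) in frame 1 and (1.4, 3.7) in frame 2.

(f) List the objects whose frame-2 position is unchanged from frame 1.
the orange square, the orange pentagon, the blue pentagon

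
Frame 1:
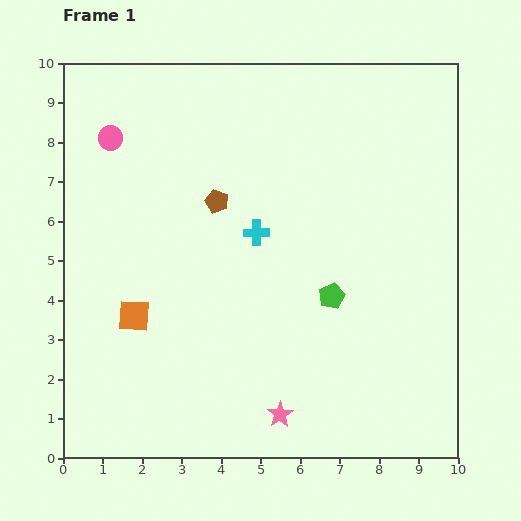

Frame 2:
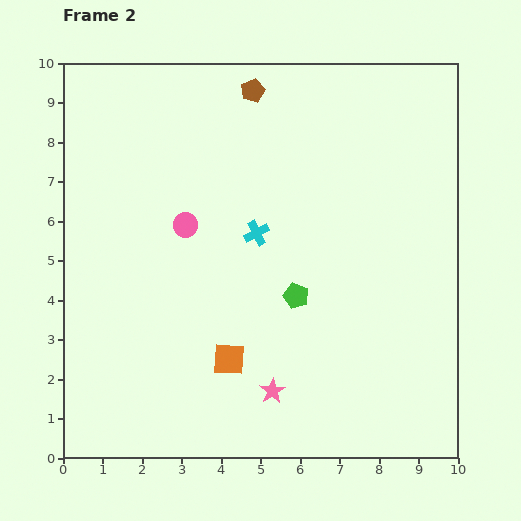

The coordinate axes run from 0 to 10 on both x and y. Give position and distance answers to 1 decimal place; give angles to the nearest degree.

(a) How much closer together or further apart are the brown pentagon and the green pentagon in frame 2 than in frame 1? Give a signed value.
+1.5

Distance in frame 1: 3.8. Distance in frame 2: 5.3.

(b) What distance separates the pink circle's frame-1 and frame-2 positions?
2.9

The pink circle moved from (1.2, 8.1) to (3.1, 5.9), a distance of √(1.9² + 2.2²) ≈ 2.9.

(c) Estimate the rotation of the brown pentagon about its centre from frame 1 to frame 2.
30° clockwise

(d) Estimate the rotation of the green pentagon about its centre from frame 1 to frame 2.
26° counter-clockwise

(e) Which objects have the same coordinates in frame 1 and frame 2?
the cyan cross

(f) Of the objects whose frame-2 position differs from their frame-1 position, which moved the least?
the pink star

(moved 0.6)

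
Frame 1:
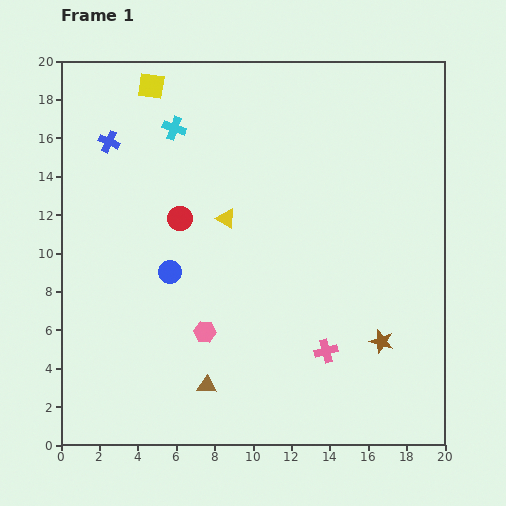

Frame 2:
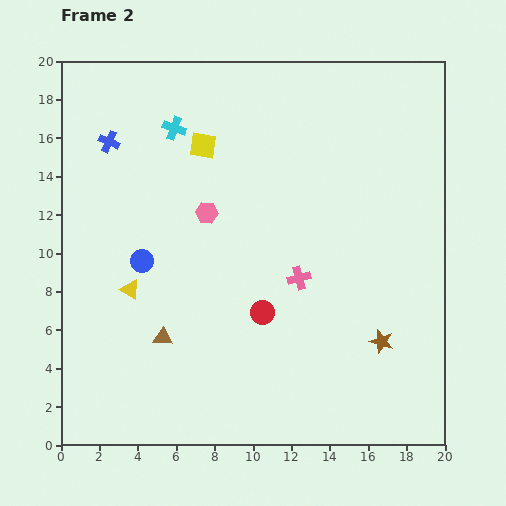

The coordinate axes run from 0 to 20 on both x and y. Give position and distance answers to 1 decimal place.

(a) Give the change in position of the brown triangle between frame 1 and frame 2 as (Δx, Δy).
(-2.3, 2.5)

The brown triangle was at (7.6, 3.1) in frame 1 and (5.3, 5.6) in frame 2.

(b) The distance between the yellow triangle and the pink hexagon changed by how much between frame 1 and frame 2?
-0.3

Distance in frame 1: 6.0. Distance in frame 2: 5.7.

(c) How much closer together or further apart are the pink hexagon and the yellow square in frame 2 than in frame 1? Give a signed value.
-9.6

Distance in frame 1: 13.1. Distance in frame 2: 3.5.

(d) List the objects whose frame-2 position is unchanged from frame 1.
the brown star, the cyan cross, the blue cross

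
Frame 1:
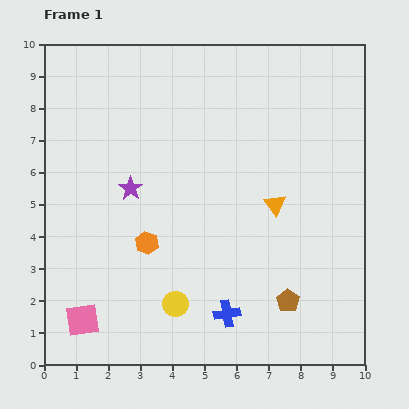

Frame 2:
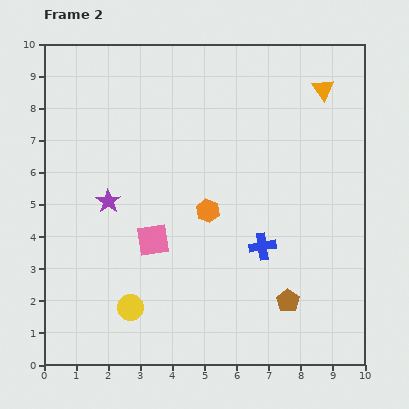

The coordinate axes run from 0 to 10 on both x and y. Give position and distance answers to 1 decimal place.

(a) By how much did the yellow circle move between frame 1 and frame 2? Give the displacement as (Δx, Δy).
(-1.4, -0.1)

The yellow circle was at (4.1, 1.9) in frame 1 and (2.7, 1.8) in frame 2.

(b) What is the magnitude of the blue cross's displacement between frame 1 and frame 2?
2.4

The blue cross moved from (5.7, 1.6) to (6.8, 3.7), a distance of √(1.1² + 2.1²) ≈ 2.4.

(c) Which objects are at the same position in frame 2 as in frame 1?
the brown pentagon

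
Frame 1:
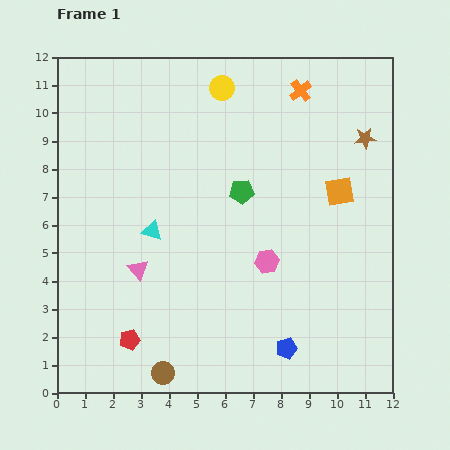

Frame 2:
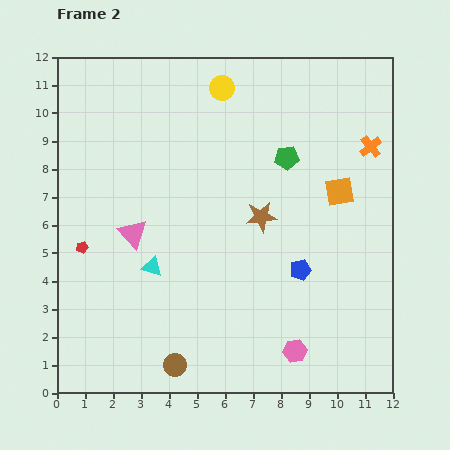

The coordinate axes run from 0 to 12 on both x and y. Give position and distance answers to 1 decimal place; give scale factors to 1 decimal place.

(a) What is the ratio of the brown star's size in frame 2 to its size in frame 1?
1.5×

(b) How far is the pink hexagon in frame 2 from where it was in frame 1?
3.4

The pink hexagon moved from (7.5, 4.7) to (8.5, 1.5), a distance of √(1.0² + 3.2²) ≈ 3.4.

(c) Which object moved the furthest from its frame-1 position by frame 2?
the brown star

(moved 4.6; next 3.7)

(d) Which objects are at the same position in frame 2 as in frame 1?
the yellow circle, the orange square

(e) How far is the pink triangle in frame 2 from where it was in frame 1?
1.3

The pink triangle moved from (2.9, 4.4) to (2.7, 5.7), a distance of √(0.2² + 1.3²) ≈ 1.3.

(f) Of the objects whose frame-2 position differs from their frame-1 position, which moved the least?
the brown circle

(moved 0.5)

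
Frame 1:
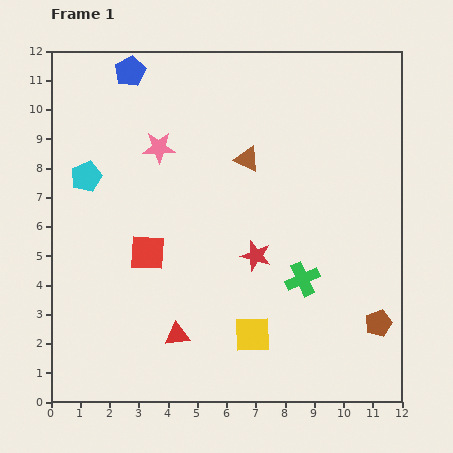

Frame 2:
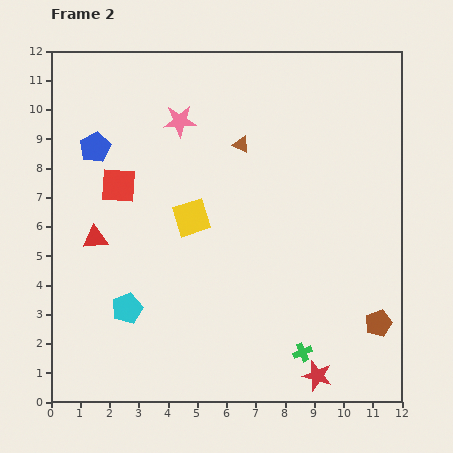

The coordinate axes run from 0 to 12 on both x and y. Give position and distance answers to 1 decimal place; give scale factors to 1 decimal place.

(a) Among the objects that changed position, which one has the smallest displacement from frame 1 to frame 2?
the brown triangle

(moved 0.5)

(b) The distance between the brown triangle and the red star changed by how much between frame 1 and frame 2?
+5.0

Distance in frame 1: 3.3. Distance in frame 2: 8.3.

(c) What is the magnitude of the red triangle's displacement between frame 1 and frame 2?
4.3

The red triangle moved from (4.3, 2.3) to (1.5, 5.6), a distance of √(2.8² + 3.3²) ≈ 4.3.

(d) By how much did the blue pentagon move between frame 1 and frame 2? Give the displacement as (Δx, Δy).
(-1.2, -2.6)

The blue pentagon was at (2.7, 11.3) in frame 1 and (1.5, 8.7) in frame 2.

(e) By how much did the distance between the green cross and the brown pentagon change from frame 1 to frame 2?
-0.2

Distance in frame 1: 3.0. Distance in frame 2: 2.8.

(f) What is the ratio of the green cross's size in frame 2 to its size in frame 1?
0.6×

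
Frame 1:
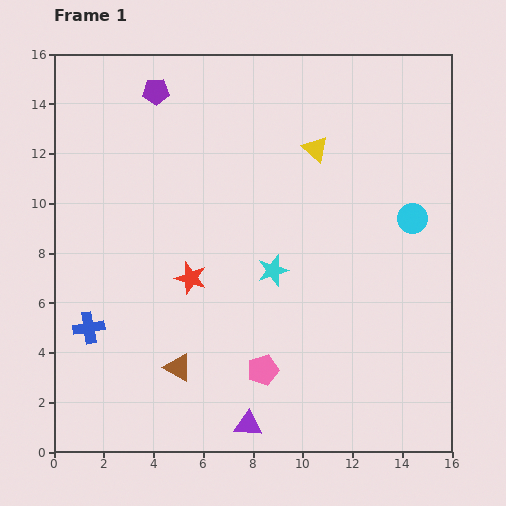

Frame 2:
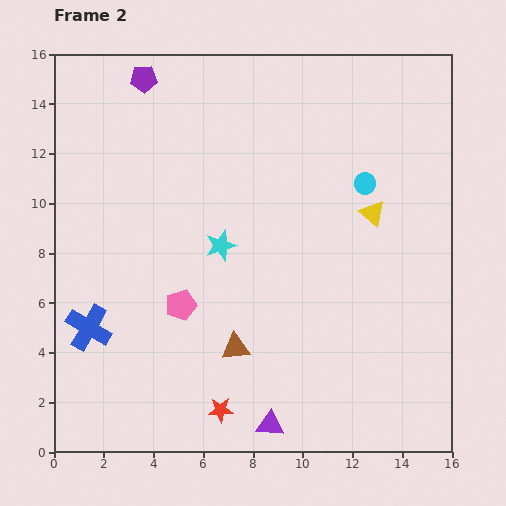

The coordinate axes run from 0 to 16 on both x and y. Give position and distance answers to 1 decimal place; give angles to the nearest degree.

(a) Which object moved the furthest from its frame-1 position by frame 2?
the red star

(moved 5.4; next 4.2)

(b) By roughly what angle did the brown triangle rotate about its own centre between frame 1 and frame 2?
36° counter-clockwise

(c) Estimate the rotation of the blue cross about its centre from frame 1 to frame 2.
40° clockwise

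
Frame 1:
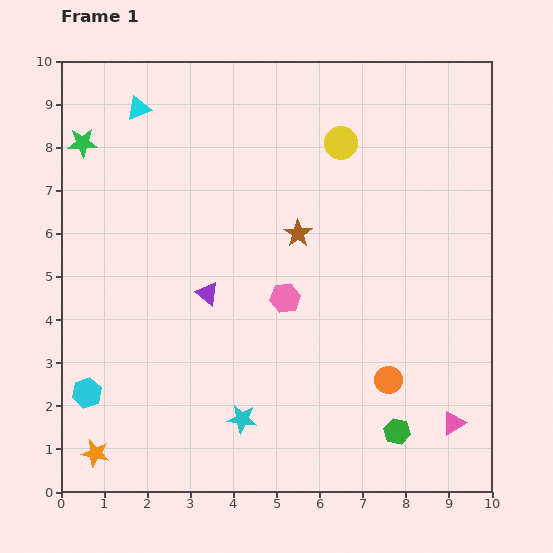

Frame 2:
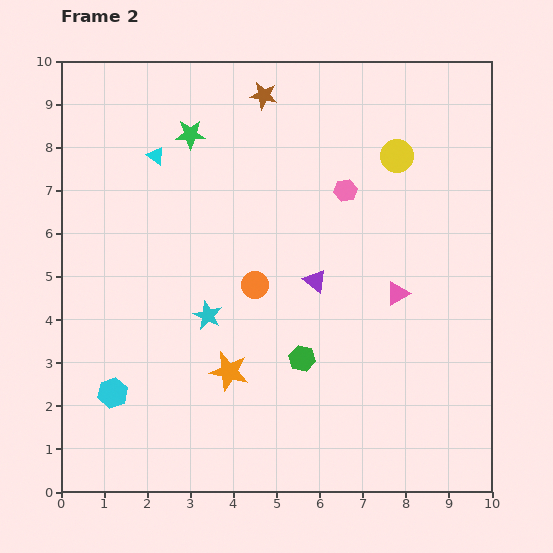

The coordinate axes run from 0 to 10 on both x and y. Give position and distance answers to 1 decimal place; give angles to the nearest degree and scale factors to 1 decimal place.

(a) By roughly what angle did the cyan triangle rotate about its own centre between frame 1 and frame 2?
55° clockwise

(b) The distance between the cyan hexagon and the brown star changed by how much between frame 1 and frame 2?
+1.6

Distance in frame 1: 6.1. Distance in frame 2: 7.7.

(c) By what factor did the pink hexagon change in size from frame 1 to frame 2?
0.8×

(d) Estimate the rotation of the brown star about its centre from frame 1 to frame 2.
26° counter-clockwise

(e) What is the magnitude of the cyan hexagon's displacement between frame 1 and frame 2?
0.6

The cyan hexagon moved from (0.6, 2.3) to (1.2, 2.3), a distance of √(0.6² + 0.0²) ≈ 0.6.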